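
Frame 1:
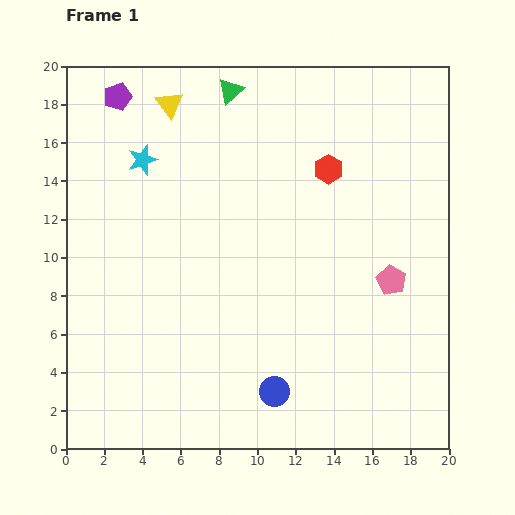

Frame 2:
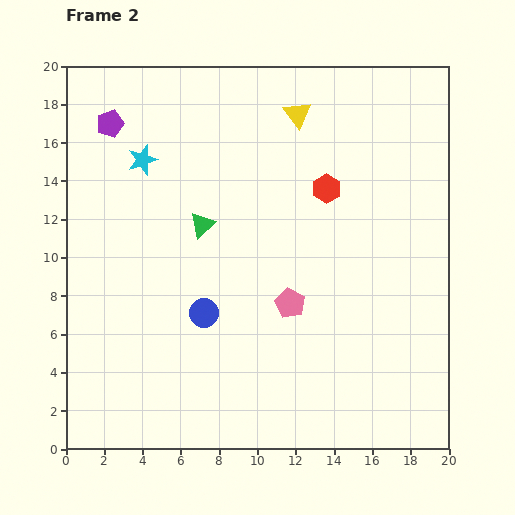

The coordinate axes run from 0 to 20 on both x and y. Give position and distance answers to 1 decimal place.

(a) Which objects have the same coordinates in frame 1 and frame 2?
the cyan star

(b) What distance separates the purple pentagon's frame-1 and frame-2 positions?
1.5

The purple pentagon moved from (2.7, 18.4) to (2.3, 17.0), a distance of √(0.4² + 1.4²) ≈ 1.5.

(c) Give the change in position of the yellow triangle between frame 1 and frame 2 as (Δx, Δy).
(6.7, -0.5)

The yellow triangle was at (5.4, 18.0) in frame 1 and (12.1, 17.5) in frame 2.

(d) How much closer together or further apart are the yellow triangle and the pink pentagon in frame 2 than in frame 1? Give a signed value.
-4.9

Distance in frame 1: 14.8. Distance in frame 2: 9.9.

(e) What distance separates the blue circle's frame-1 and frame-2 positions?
5.5

The blue circle moved from (10.9, 3.0) to (7.2, 7.1), a distance of √(3.7² + 4.1²) ≈ 5.5.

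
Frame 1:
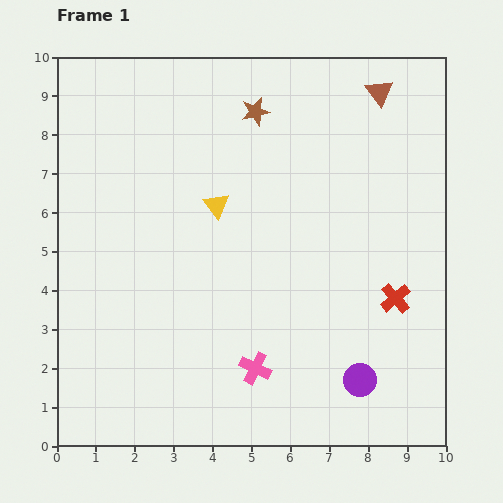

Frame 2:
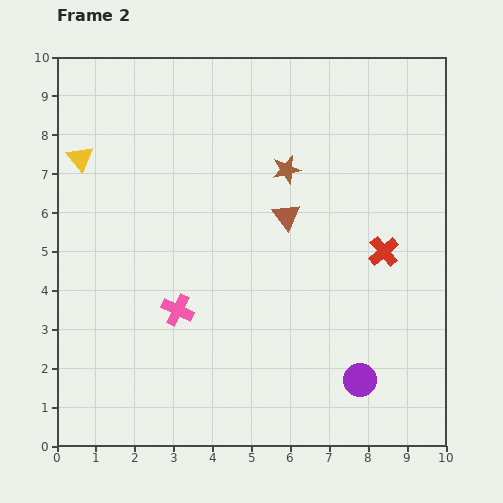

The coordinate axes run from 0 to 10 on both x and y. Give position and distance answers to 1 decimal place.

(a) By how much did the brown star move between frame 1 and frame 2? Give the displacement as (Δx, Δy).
(0.8, -1.5)

The brown star was at (5.1, 8.6) in frame 1 and (5.9, 7.1) in frame 2.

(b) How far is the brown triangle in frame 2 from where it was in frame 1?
4.0

The brown triangle moved from (8.3, 9.1) to (5.9, 5.9), a distance of √(2.4² + 3.2²) ≈ 4.0.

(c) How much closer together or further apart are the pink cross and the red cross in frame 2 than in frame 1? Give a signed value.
+1.5

Distance in frame 1: 4.0. Distance in frame 2: 5.5.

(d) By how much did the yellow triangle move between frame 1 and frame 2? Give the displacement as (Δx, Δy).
(-3.5, 1.2)

The yellow triangle was at (4.1, 6.2) in frame 1 and (0.6, 7.4) in frame 2.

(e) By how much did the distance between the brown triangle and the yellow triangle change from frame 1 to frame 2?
+0.4

Distance in frame 1: 5.1. Distance in frame 2: 5.5.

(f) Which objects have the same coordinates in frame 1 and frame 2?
the purple circle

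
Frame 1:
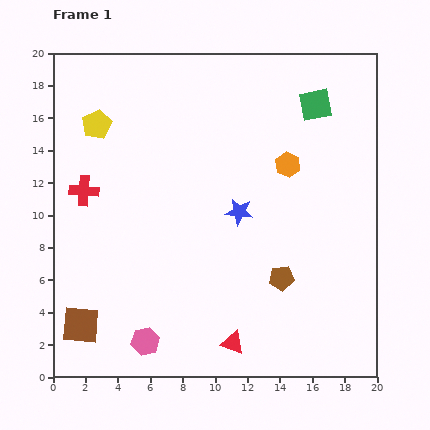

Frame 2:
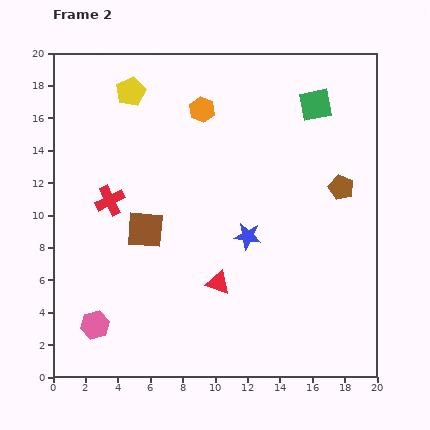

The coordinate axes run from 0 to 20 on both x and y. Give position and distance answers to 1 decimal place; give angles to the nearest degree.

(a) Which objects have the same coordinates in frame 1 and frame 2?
the green square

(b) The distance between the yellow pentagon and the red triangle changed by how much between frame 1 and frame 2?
-2.9

Distance in frame 1: 15.9. Distance in frame 2: 13.0.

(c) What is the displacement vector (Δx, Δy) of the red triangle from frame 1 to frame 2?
(-0.9, 3.7)

The red triangle was at (11.1, 2.1) in frame 1 and (10.2, 5.8) in frame 2.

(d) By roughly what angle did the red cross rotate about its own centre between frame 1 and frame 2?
30° counter-clockwise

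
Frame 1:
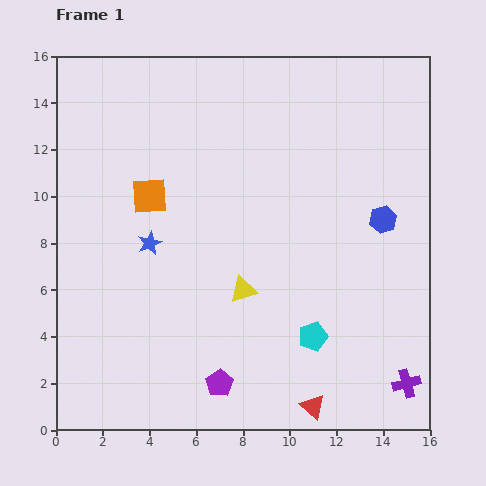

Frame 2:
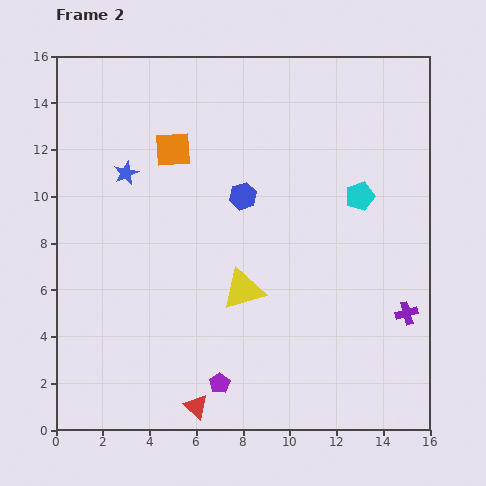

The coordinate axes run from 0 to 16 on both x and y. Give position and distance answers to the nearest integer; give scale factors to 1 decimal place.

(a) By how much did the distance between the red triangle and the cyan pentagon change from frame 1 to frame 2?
+8

Distance in frame 1: 3. Distance in frame 2: 11.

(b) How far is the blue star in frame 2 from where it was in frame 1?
3

The blue star moved from (4, 8) to (3, 11), a distance of √(1² + 3²) ≈ 3.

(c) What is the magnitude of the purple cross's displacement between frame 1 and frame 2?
3

The purple cross moved from (15, 2) to (15, 5), a distance of √(0² + 3²) ≈ 3.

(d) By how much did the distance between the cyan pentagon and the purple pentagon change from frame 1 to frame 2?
+6

Distance in frame 1: 4. Distance in frame 2: 10.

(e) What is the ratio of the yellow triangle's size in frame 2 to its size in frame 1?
1.6×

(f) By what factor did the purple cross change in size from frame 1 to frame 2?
0.8×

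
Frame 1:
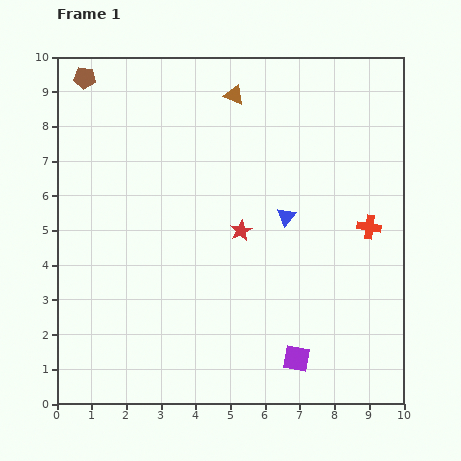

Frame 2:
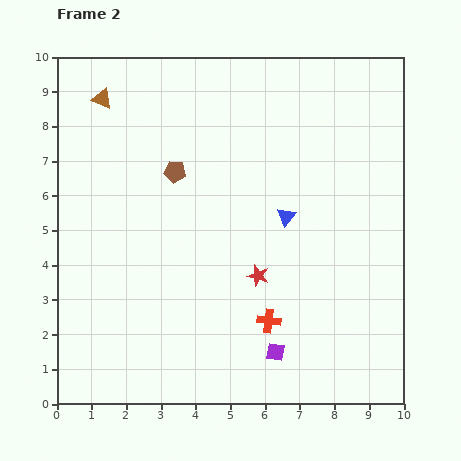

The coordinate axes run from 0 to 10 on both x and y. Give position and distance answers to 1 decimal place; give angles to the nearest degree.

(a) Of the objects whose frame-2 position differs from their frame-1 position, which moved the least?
the purple square

(moved 0.6)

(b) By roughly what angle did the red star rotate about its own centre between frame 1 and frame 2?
28° counter-clockwise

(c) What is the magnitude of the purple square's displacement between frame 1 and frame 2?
0.6

The purple square moved from (6.9, 1.3) to (6.3, 1.5), a distance of √(0.6² + 0.2²) ≈ 0.6.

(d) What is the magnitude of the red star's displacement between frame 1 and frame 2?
1.4

The red star moved from (5.3, 5.0) to (5.8, 3.7), a distance of √(0.5² + 1.3²) ≈ 1.4.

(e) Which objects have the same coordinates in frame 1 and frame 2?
the blue triangle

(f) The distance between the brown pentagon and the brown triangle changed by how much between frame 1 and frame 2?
-1.3

Distance in frame 1: 4.3. Distance in frame 2: 3.0.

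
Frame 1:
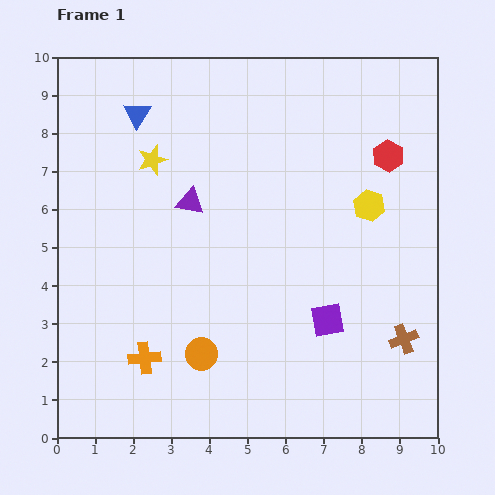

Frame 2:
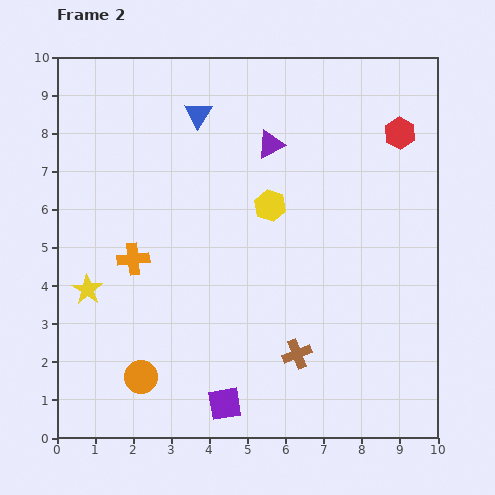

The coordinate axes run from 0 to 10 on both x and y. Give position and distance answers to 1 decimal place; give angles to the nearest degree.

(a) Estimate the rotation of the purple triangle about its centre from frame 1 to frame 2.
36° counter-clockwise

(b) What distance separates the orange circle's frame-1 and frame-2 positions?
1.7

The orange circle moved from (3.8, 2.2) to (2.2, 1.6), a distance of √(1.6² + 0.6²) ≈ 1.7.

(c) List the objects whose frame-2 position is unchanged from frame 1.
none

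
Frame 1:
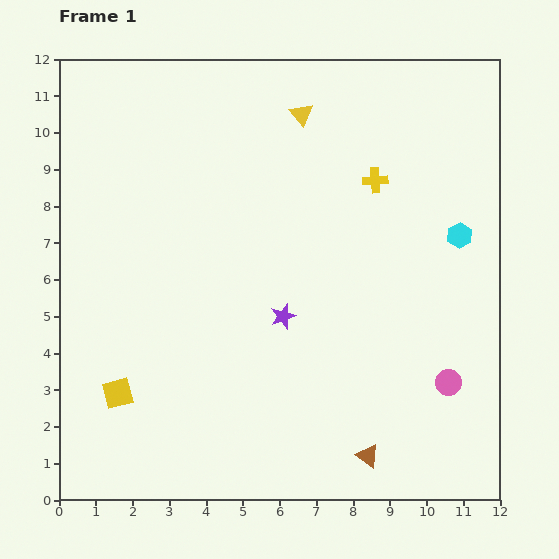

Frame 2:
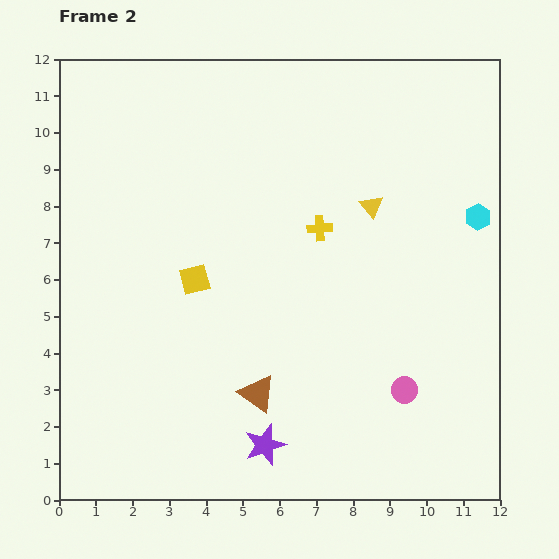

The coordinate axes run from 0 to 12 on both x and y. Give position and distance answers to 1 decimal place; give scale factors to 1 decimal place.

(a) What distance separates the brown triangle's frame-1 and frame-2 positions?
3.4

The brown triangle moved from (8.4, 1.2) to (5.4, 2.9), a distance of √(3.0² + 1.7²) ≈ 3.4.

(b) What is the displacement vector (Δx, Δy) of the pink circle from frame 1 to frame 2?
(-1.2, -0.2)

The pink circle was at (10.6, 3.2) in frame 1 and (9.4, 3.0) in frame 2.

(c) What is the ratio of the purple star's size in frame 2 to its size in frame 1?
1.6×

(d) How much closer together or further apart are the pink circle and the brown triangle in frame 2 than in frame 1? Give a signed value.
+1.0

Distance in frame 1: 3.0. Distance in frame 2: 4.0.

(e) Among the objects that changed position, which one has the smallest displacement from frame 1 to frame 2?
the cyan hexagon

(moved 0.7)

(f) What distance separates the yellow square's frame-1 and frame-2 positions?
3.7

The yellow square moved from (1.6, 2.9) to (3.7, 6.0), a distance of √(2.1² + 3.1²) ≈ 3.7.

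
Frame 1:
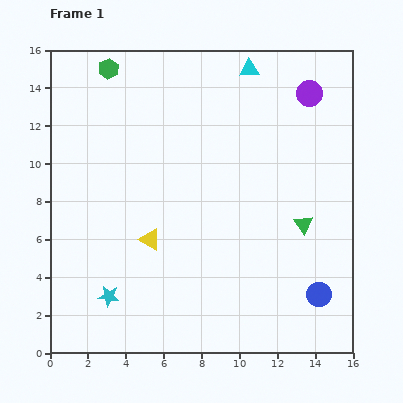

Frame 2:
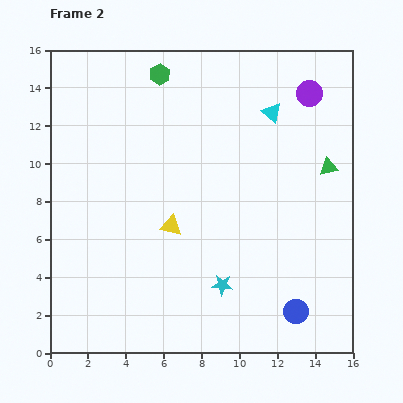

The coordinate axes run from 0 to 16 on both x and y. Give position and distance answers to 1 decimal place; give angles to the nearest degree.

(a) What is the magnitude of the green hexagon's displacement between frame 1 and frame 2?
2.7

The green hexagon moved from (3.1, 15.0) to (5.8, 14.7), a distance of √(2.7² + 0.3²) ≈ 2.7.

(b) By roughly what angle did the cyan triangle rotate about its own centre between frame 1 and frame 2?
45° clockwise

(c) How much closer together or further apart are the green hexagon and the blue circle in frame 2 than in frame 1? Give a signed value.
-1.9

Distance in frame 1: 16.3. Distance in frame 2: 14.4.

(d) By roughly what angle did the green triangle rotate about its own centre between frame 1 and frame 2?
54° clockwise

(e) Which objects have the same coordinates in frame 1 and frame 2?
the purple circle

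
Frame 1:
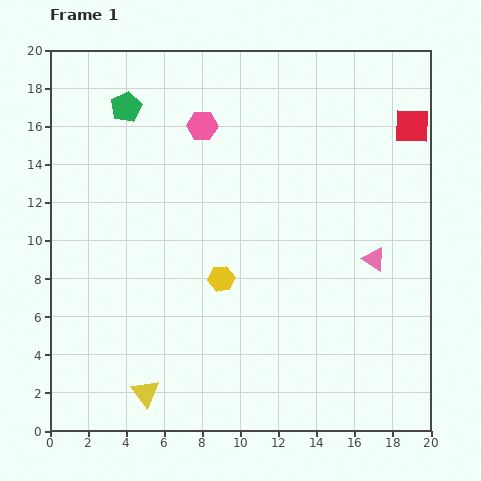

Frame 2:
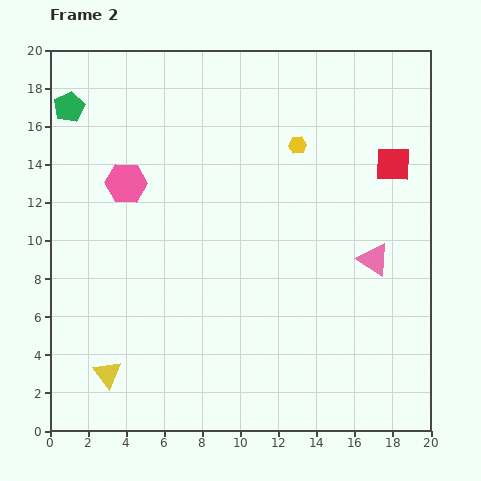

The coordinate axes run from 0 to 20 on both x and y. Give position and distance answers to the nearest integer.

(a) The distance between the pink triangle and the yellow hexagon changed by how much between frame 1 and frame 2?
-1

Distance in frame 1: 8. Distance in frame 2: 7.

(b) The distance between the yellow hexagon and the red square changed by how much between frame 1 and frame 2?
-8

Distance in frame 1: 13. Distance in frame 2: 5.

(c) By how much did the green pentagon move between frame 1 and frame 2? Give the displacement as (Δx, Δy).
(-3, 0)

The green pentagon was at (4, 17) in frame 1 and (1, 17) in frame 2.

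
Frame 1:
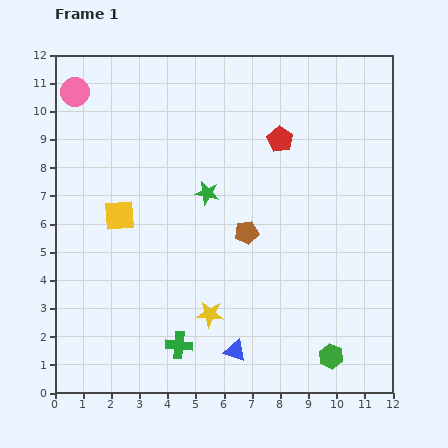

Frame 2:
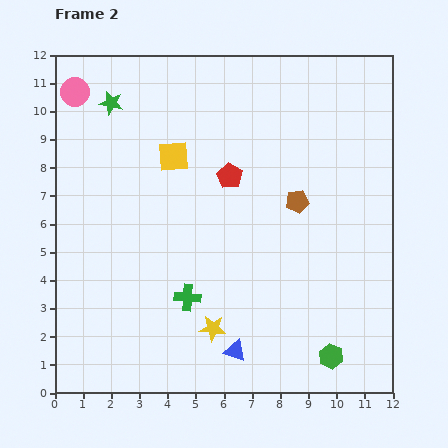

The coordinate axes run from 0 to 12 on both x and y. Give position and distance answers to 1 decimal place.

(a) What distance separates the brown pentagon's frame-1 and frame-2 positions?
2.1

The brown pentagon moved from (6.8, 5.7) to (8.6, 6.8), a distance of √(1.8² + 1.1²) ≈ 2.1.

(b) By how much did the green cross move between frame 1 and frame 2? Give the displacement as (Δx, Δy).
(0.3, 1.7)

The green cross was at (4.4, 1.7) in frame 1 and (4.7, 3.4) in frame 2.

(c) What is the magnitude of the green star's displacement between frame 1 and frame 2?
4.7

The green star moved from (5.4, 7.1) to (2.0, 10.3), a distance of √(3.4² + 3.2²) ≈ 4.7.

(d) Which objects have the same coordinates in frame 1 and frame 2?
the blue triangle, the pink circle, the green hexagon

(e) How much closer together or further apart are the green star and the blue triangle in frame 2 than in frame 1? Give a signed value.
+4.1

Distance in frame 1: 5.7. Distance in frame 2: 9.8.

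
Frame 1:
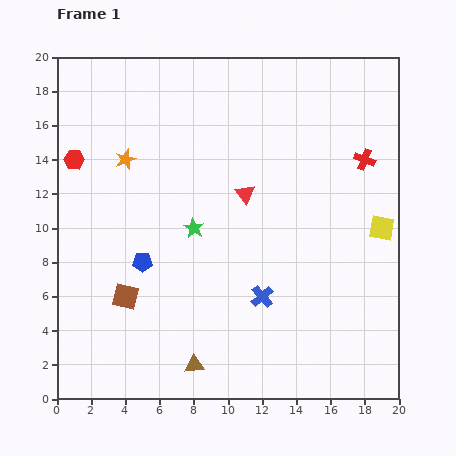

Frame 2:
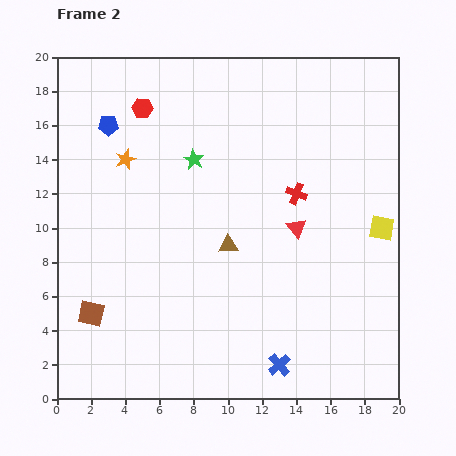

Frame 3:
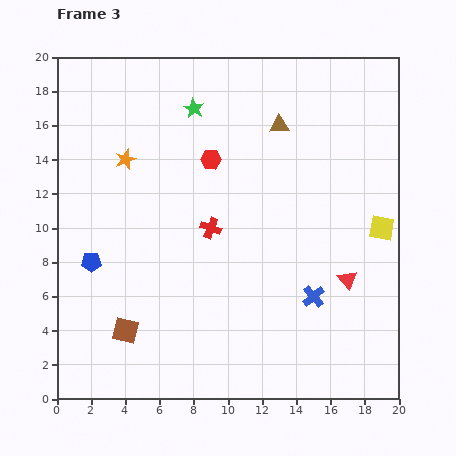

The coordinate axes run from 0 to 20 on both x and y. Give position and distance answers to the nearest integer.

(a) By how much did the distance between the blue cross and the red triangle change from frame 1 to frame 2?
+2

Distance in frame 1: 6. Distance in frame 2: 8.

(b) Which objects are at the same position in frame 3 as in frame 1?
the orange star, the yellow square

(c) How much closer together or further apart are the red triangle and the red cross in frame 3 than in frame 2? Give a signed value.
+7

Distance in frame 2: 2. Distance in frame 3: 9.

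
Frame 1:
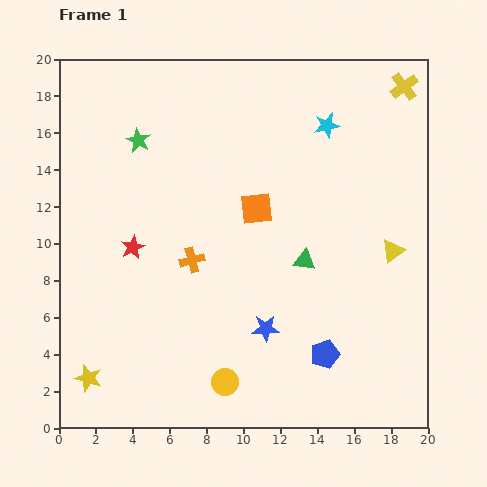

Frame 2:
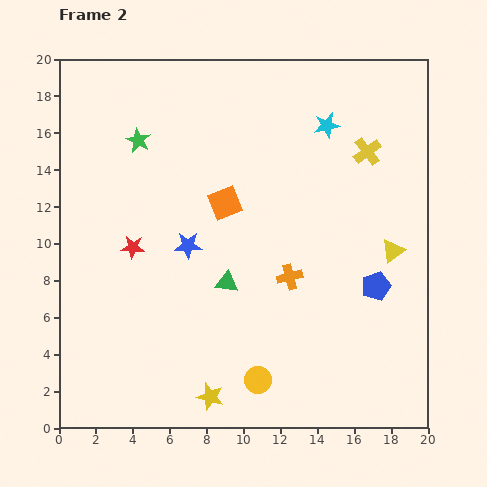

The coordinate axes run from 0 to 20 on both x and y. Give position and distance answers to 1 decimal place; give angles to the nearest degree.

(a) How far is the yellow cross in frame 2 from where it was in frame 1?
4.0

The yellow cross moved from (18.7, 18.5) to (16.7, 15.0), a distance of √(2.0² + 3.5²) ≈ 4.0.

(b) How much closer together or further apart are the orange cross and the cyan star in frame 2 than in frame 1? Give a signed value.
-1.9

Distance in frame 1: 10.3. Distance in frame 2: 8.4.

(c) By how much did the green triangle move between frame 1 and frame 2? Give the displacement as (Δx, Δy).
(-4.2, -1.2)

The green triangle was at (13.3, 9.1) in frame 1 and (9.1, 7.9) in frame 2.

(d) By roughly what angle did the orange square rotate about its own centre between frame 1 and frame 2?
17° counter-clockwise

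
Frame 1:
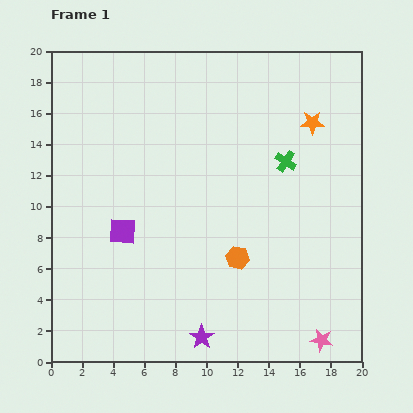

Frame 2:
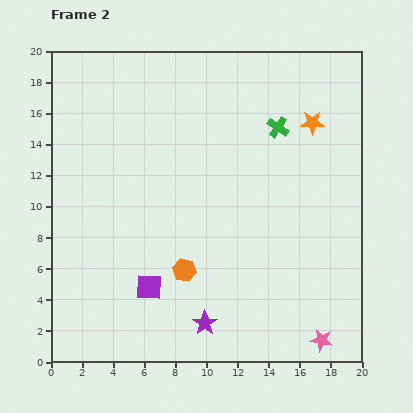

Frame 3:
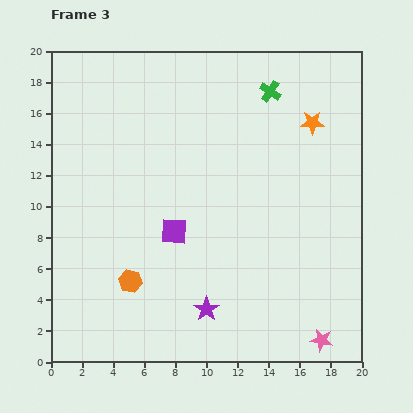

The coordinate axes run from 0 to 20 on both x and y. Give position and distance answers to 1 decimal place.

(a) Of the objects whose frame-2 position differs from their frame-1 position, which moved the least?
the purple star

(moved 0.9)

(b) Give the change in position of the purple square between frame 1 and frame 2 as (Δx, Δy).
(1.7, -3.6)

The purple square was at (4.6, 8.4) in frame 1 and (6.3, 4.8) in frame 2.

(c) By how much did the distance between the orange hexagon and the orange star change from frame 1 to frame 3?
+5.6

Distance in frame 1: 9.9. Distance in frame 3: 15.5.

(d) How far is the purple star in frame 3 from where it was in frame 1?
1.8

The purple star moved from (9.7, 1.6) to (10.0, 3.4), a distance of √(0.3² + 1.8²) ≈ 1.8.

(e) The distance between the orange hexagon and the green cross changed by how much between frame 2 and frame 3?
+4.2

Distance in frame 2: 11.0. Distance in frame 3: 15.2.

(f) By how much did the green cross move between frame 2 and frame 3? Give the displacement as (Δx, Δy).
(-0.5, 2.3)

The green cross was at (14.6, 15.1) in frame 2 and (14.1, 17.4) in frame 3.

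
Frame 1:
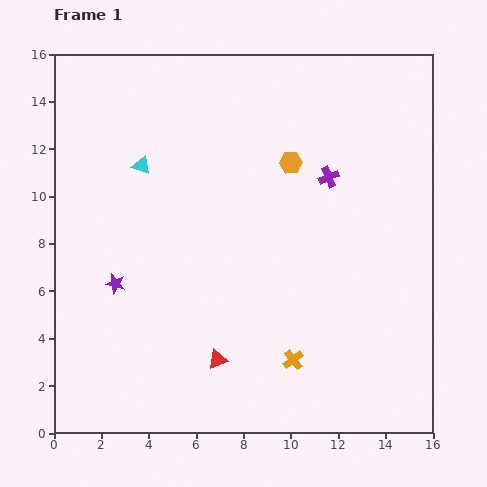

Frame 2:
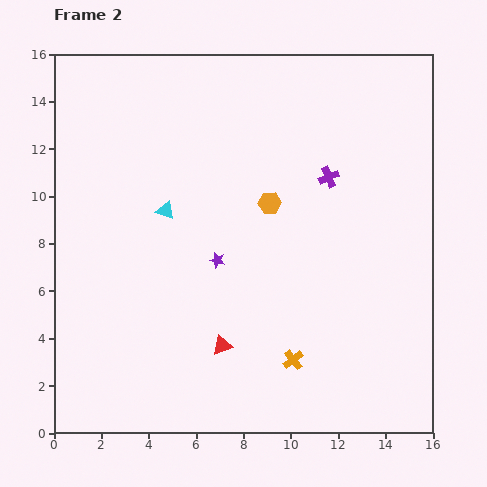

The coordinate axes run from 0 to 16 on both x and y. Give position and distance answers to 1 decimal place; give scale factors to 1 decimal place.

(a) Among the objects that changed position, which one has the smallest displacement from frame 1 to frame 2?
the red triangle

(moved 0.6)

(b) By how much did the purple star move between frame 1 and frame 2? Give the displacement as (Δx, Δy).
(4.3, 1.0)

The purple star was at (2.6, 6.3) in frame 1 and (6.9, 7.3) in frame 2.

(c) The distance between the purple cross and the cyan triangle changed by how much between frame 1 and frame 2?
-0.9

Distance in frame 1: 7.9. Distance in frame 2: 7.0.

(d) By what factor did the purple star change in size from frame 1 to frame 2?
0.8×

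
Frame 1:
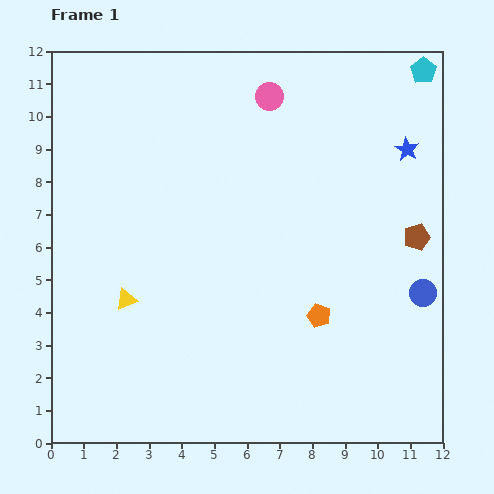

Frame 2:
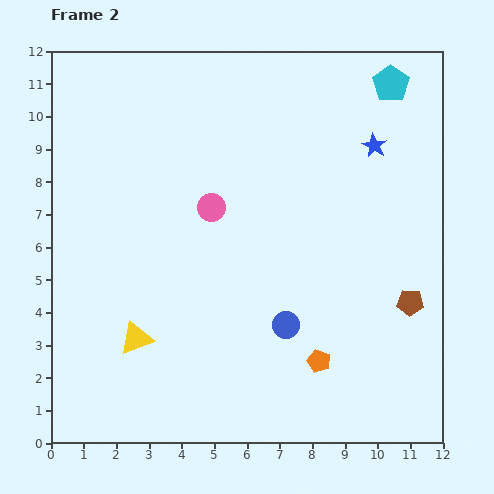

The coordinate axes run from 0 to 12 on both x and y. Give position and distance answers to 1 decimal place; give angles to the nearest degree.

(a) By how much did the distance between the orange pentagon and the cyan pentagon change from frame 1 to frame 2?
+0.6

Distance in frame 1: 8.2. Distance in frame 2: 8.8.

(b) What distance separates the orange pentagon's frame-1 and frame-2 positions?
1.4

The orange pentagon moved from (8.2, 3.9) to (8.2, 2.5), a distance of √(0.0² + 1.4²) ≈ 1.4.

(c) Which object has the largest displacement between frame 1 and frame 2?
the blue circle

(moved 4.3; next 3.8)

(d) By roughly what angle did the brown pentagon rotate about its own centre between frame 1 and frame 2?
21° clockwise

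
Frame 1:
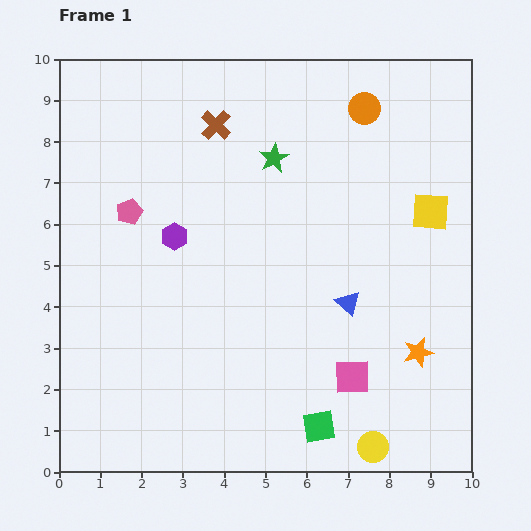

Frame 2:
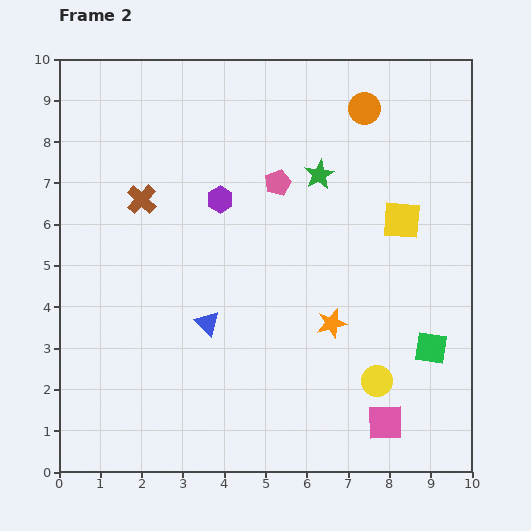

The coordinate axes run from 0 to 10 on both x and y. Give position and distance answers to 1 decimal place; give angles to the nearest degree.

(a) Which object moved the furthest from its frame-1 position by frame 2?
the pink pentagon

(moved 3.7; next 3.4)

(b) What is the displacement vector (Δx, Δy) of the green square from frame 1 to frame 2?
(2.7, 1.9)

The green square was at (6.3, 1.1) in frame 1 and (9.0, 3.0) in frame 2.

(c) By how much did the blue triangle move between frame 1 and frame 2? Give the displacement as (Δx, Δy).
(-3.4, -0.5)

The blue triangle was at (7.0, 4.1) in frame 1 and (3.6, 3.6) in frame 2.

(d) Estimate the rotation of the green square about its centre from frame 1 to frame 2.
18° clockwise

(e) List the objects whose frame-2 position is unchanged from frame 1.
the orange circle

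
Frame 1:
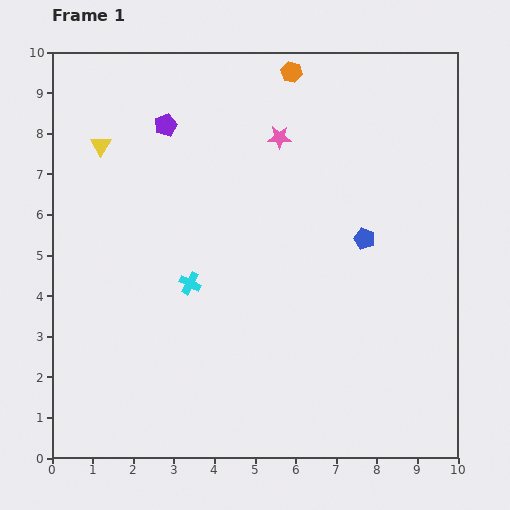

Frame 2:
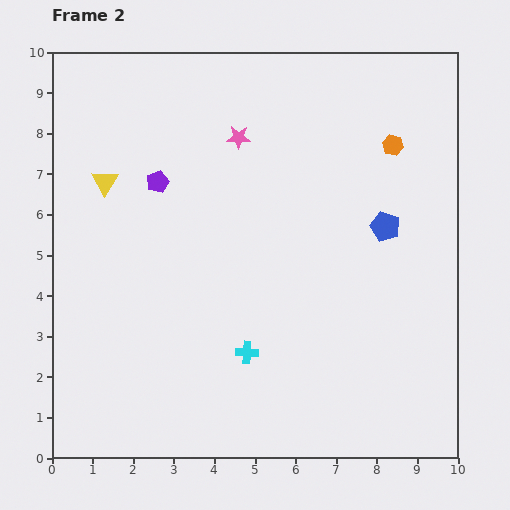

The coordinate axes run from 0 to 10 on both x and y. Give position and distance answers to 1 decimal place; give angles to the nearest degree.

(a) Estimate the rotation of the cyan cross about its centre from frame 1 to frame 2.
24° counter-clockwise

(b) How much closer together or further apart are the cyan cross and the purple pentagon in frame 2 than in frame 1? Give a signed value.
+0.8

Distance in frame 1: 3.9. Distance in frame 2: 4.7.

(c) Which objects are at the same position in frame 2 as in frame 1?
none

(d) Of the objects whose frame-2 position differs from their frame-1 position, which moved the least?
the blue pentagon

(moved 0.6)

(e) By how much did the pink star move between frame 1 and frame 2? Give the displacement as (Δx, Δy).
(-1.0, 0.0)

The pink star was at (5.6, 7.9) in frame 1 and (4.6, 7.9) in frame 2.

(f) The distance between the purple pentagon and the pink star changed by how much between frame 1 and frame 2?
-0.5

Distance in frame 1: 2.8. Distance in frame 2: 2.3.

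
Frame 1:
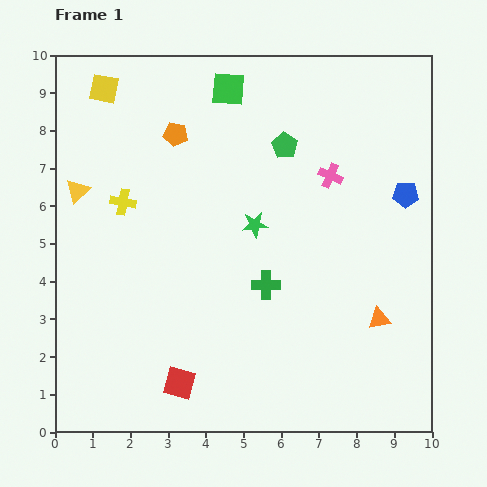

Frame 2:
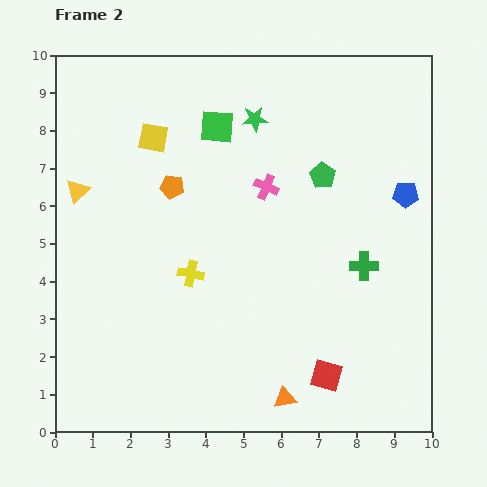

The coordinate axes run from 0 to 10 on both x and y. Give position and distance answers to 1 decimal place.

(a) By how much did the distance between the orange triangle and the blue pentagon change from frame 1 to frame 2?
+2.9

Distance in frame 1: 3.4. Distance in frame 2: 6.3.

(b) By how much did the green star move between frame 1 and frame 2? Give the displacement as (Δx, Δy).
(0.0, 2.8)

The green star was at (5.3, 5.5) in frame 1 and (5.3, 8.3) in frame 2.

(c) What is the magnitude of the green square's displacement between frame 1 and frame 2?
1.0

The green square moved from (4.6, 9.1) to (4.3, 8.1), a distance of √(0.3² + 1.0²) ≈ 1.0.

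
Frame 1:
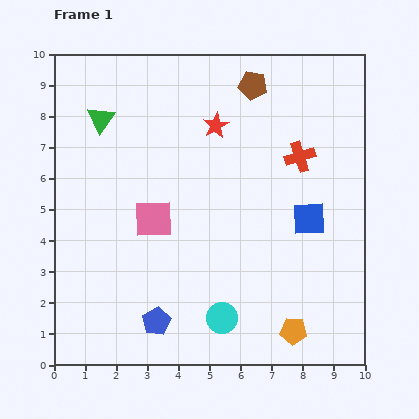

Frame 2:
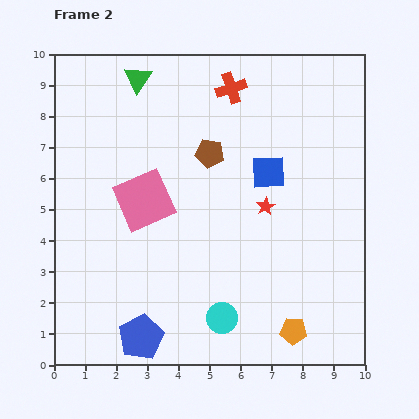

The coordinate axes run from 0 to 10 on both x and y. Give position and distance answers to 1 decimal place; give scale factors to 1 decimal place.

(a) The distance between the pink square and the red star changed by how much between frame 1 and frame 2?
+0.3

Distance in frame 1: 3.6. Distance in frame 2: 3.9.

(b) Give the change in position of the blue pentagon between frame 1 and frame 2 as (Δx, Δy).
(-0.5, -0.5)

The blue pentagon was at (3.3, 1.4) in frame 1 and (2.8, 0.9) in frame 2.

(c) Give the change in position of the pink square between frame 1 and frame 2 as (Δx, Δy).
(-0.3, 0.6)

The pink square was at (3.2, 4.7) in frame 1 and (2.9, 5.3) in frame 2.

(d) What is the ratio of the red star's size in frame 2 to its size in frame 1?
0.7×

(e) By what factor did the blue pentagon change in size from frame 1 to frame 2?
1.6×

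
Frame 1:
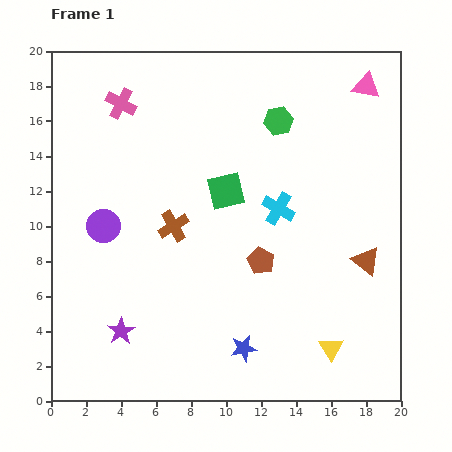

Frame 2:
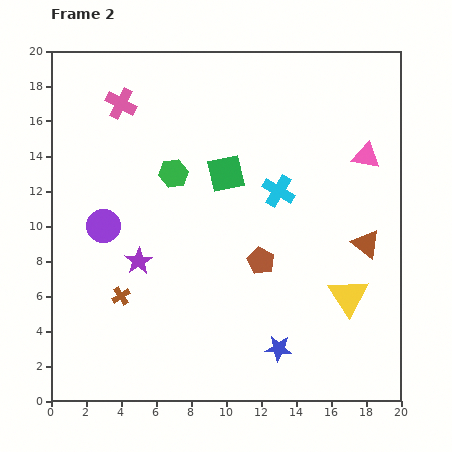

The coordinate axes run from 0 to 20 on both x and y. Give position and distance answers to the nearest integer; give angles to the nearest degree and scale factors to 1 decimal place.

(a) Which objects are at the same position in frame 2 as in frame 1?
the brown pentagon, the pink cross, the purple circle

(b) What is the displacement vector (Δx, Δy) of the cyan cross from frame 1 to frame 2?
(0, 1)

The cyan cross was at (13, 11) in frame 1 and (13, 12) in frame 2.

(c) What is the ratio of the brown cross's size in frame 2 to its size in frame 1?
0.6×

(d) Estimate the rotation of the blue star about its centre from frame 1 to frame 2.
16° clockwise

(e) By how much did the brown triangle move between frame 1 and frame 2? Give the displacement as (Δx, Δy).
(0, 1)

The brown triangle was at (18, 8) in frame 1 and (18, 9) in frame 2.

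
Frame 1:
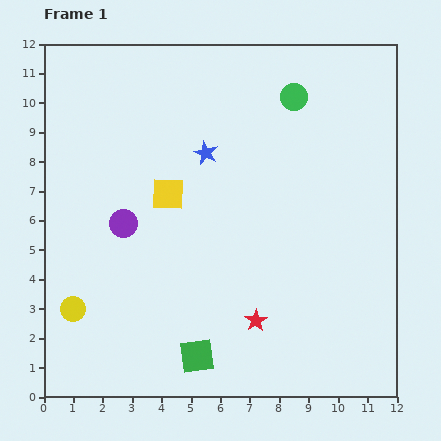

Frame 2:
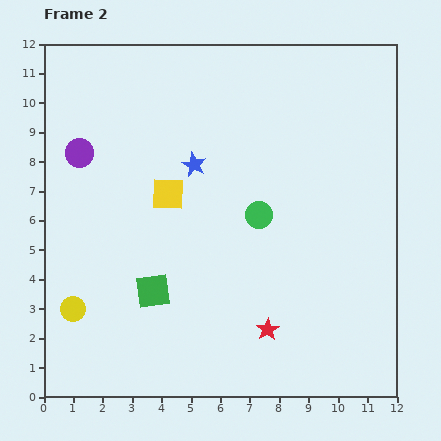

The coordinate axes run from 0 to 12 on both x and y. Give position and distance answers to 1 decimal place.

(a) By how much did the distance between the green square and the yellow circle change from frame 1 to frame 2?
-1.7

Distance in frame 1: 4.5. Distance in frame 2: 2.8.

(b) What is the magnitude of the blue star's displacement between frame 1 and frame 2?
0.6

The blue star moved from (5.5, 8.3) to (5.1, 7.9), a distance of √(0.4² + 0.4²) ≈ 0.6.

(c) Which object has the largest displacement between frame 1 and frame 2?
the green circle

(moved 4.2; next 2.8)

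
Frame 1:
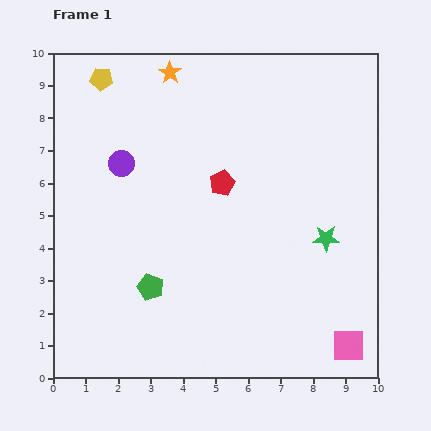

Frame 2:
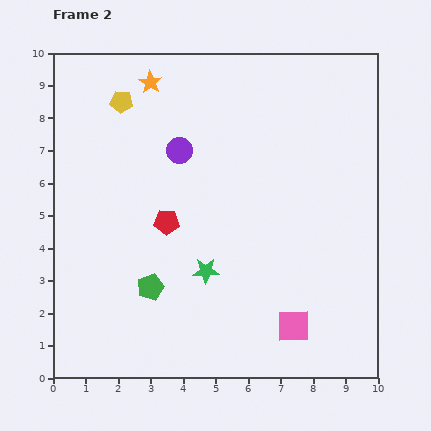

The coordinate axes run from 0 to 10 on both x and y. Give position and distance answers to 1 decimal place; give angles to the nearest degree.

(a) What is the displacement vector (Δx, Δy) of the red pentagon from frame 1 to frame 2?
(-1.7, -1.2)

The red pentagon was at (5.2, 6.0) in frame 1 and (3.5, 4.8) in frame 2.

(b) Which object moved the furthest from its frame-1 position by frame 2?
the green star

(moved 3.8; next 2.1)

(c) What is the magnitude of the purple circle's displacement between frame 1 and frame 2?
1.8

The purple circle moved from (2.1, 6.6) to (3.9, 7.0), a distance of √(1.8² + 0.4²) ≈ 1.8.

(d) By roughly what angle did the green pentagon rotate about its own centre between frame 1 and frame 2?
31° clockwise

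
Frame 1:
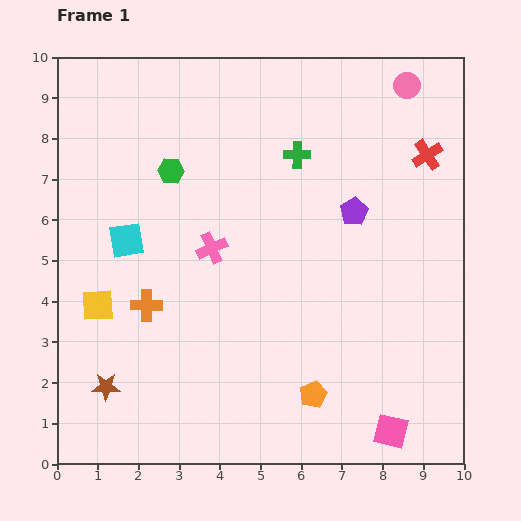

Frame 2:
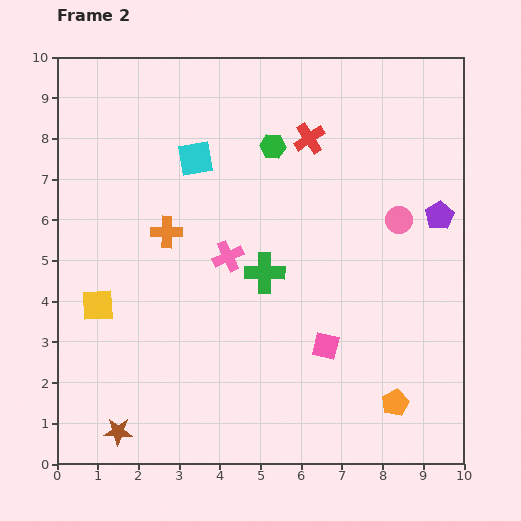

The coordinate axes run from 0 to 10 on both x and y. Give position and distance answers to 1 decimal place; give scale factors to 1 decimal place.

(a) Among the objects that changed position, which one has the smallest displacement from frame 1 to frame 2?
the pink cross

(moved 0.4)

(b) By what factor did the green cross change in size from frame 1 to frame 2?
1.5×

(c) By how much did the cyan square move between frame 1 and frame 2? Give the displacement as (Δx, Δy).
(1.7, 2.0)

The cyan square was at (1.7, 5.5) in frame 1 and (3.4, 7.5) in frame 2.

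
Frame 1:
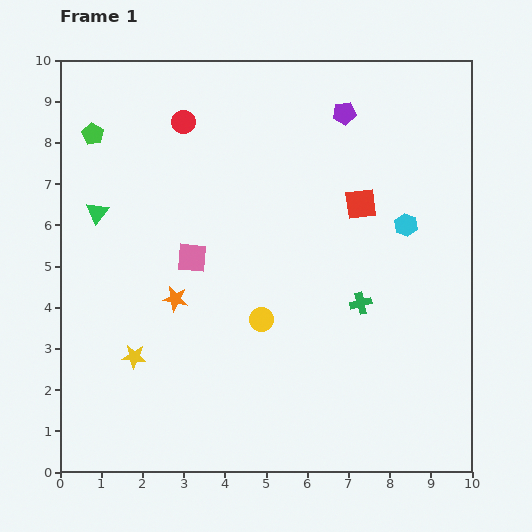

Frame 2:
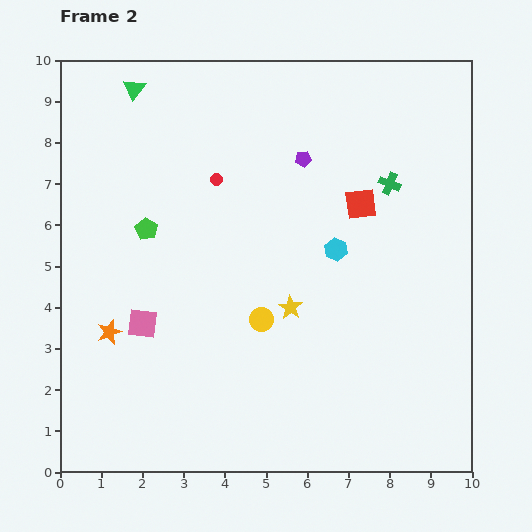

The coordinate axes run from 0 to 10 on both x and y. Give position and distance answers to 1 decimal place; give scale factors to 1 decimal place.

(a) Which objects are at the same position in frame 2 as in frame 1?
the yellow circle, the red square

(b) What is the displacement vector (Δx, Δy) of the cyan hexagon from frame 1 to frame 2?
(-1.7, -0.6)

The cyan hexagon was at (8.4, 6.0) in frame 1 and (6.7, 5.4) in frame 2.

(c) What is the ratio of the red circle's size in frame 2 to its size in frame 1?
0.6×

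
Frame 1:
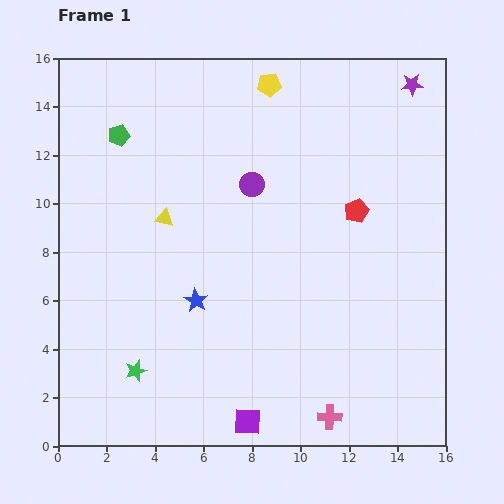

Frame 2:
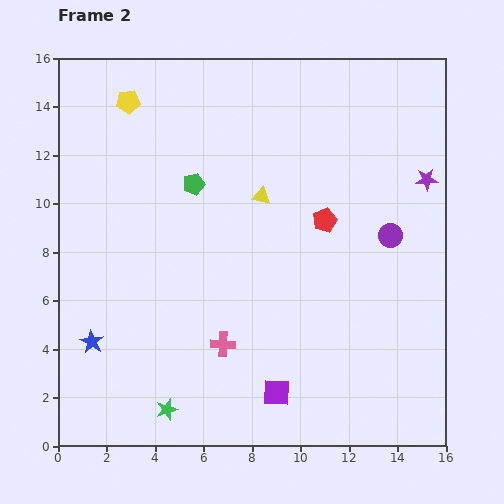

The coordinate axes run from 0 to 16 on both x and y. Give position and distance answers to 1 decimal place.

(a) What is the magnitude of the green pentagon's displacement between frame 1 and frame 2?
3.7

The green pentagon moved from (2.5, 12.8) to (5.6, 10.8), a distance of √(3.1² + 2.0²) ≈ 3.7.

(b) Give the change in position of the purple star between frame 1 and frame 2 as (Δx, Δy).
(0.6, -3.9)

The purple star was at (14.6, 14.9) in frame 1 and (15.2, 11.0) in frame 2.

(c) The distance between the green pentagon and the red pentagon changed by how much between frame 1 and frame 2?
-4.7

Distance in frame 1: 10.3. Distance in frame 2: 5.6.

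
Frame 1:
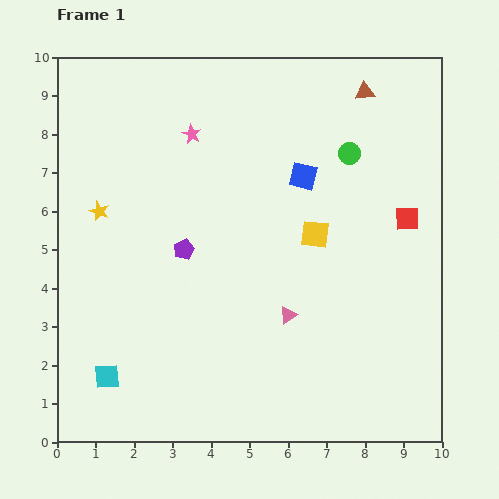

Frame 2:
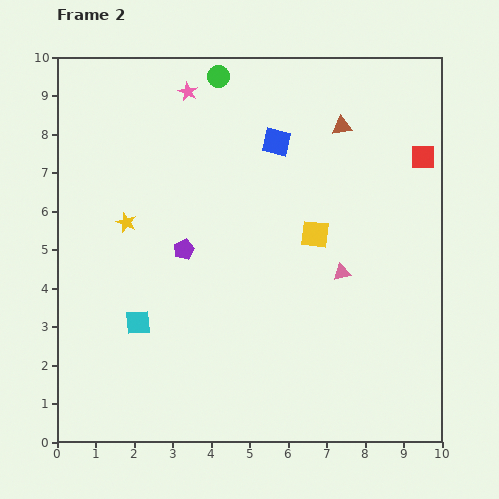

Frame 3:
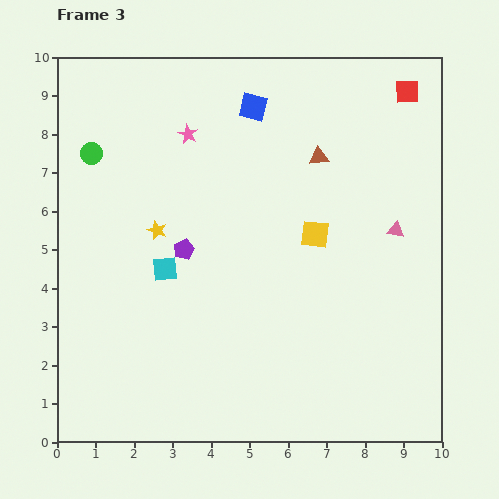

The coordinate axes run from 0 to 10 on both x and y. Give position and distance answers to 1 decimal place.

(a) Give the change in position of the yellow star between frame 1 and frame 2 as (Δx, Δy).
(0.7, -0.3)

The yellow star was at (1.1, 6.0) in frame 1 and (1.8, 5.7) in frame 2.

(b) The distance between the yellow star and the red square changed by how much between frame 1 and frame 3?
-0.6

Distance in frame 1: 8.0. Distance in frame 3: 7.4.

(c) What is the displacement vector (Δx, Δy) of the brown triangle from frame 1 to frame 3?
(-1.2, -1.7)

The brown triangle was at (8.0, 9.1) in frame 1 and (6.8, 7.4) in frame 3.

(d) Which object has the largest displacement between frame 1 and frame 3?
the green circle

(moved 6.7; next 3.6)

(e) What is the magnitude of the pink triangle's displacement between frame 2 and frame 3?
1.8

The pink triangle moved from (7.4, 4.4) to (8.8, 5.5), a distance of √(1.4² + 1.1²) ≈ 1.8.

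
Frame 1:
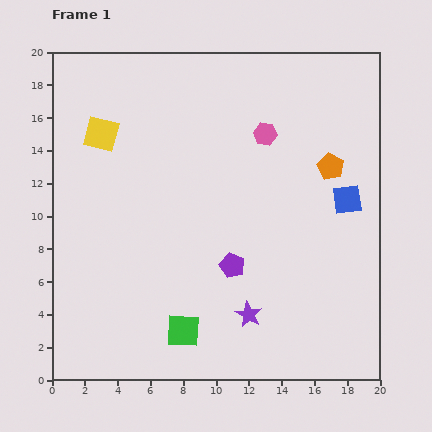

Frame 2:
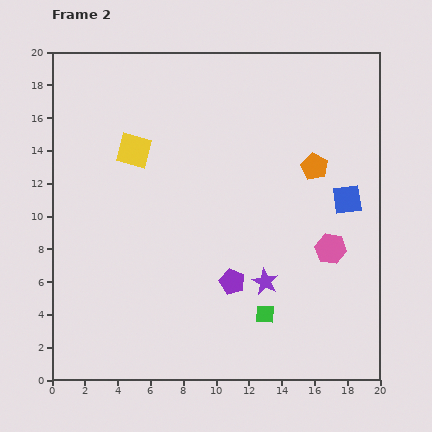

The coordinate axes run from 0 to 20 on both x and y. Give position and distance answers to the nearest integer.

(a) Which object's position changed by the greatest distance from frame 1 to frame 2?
the pink hexagon

(moved 8; next 5)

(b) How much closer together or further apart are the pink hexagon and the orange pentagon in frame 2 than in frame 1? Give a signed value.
+1

Distance in frame 1: 4. Distance in frame 2: 5.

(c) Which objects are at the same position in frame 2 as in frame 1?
the blue square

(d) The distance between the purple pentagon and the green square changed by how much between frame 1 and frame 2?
-2

Distance in frame 1: 5. Distance in frame 2: 3.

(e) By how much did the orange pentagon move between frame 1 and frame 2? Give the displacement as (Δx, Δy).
(-1, 0)

The orange pentagon was at (17, 13) in frame 1 and (16, 13) in frame 2.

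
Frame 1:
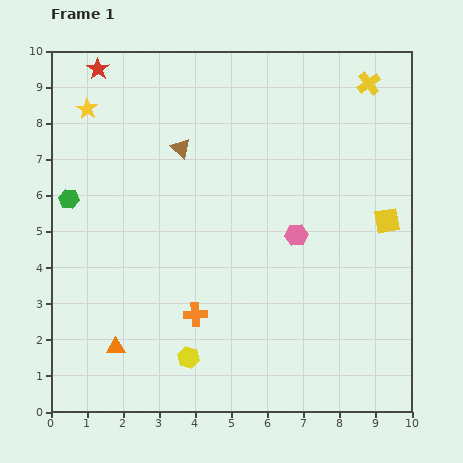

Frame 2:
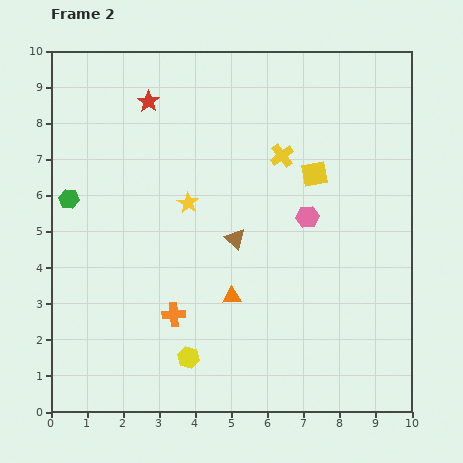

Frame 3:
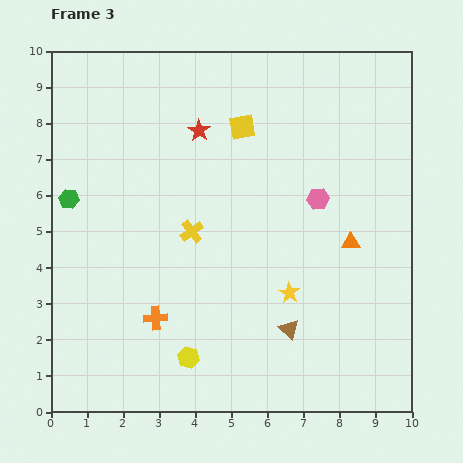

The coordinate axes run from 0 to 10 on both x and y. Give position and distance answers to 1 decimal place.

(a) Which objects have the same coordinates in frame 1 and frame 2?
the yellow hexagon, the green hexagon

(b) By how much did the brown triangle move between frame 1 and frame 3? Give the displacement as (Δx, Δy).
(3.0, -5.0)

The brown triangle was at (3.6, 7.3) in frame 1 and (6.6, 2.3) in frame 3.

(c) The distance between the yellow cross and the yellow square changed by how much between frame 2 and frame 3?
+2.2

Distance in frame 2: 1.0. Distance in frame 3: 3.2.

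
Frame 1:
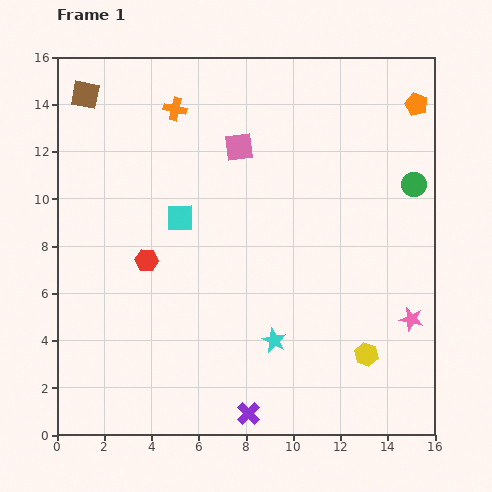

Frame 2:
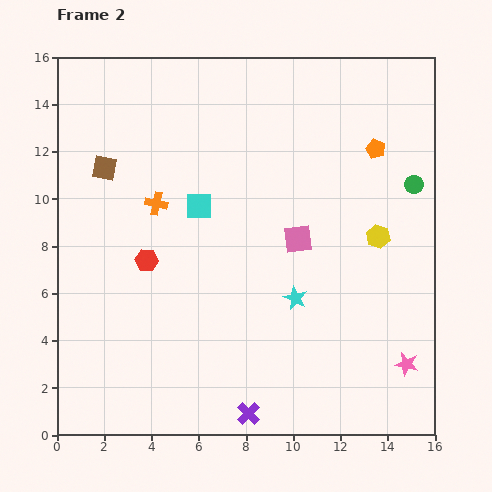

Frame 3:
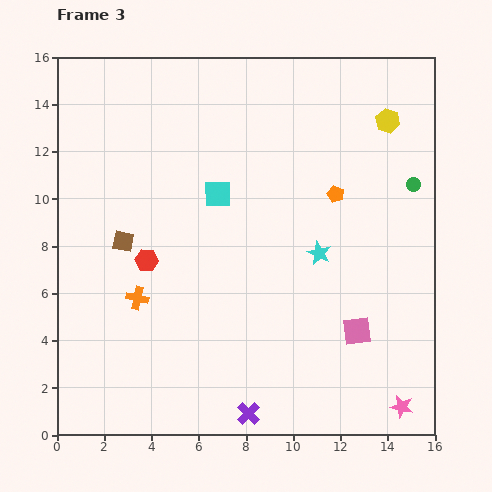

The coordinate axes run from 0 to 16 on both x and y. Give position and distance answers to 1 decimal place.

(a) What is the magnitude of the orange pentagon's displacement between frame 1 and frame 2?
2.5

The orange pentagon moved from (15.2, 14.0) to (13.5, 12.1), a distance of √(1.7² + 1.9²) ≈ 2.5.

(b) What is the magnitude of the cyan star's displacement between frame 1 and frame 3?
4.2

The cyan star moved from (9.2, 4.0) to (11.1, 7.7), a distance of √(1.9² + 3.7²) ≈ 4.2.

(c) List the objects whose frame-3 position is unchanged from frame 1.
the red hexagon, the purple cross, the green circle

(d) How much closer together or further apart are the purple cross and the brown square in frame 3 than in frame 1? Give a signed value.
-6.2

Distance in frame 1: 15.2. Distance in frame 3: 9.0.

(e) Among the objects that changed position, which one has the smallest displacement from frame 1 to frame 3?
the cyan square

(moved 1.9)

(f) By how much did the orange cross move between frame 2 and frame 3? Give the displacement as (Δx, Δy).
(-0.8, -4.0)

The orange cross was at (4.2, 9.8) in frame 2 and (3.4, 5.8) in frame 3.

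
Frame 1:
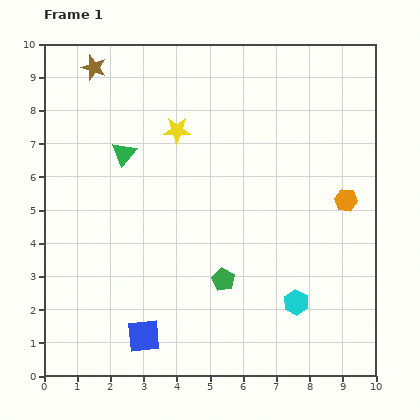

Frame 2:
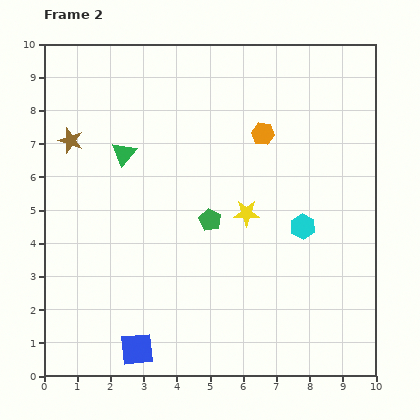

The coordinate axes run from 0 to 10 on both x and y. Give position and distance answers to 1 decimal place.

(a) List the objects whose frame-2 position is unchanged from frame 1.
the green triangle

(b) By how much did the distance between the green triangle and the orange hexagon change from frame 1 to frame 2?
-2.6

Distance in frame 1: 6.8. Distance in frame 2: 4.2.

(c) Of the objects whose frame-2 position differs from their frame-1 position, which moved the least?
the blue square

(moved 0.4)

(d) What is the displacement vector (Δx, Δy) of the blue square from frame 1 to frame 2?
(-0.2, -0.4)

The blue square was at (3.0, 1.2) in frame 1 and (2.8, 0.8) in frame 2.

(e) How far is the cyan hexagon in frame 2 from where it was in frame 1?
2.3

The cyan hexagon moved from (7.6, 2.2) to (7.8, 4.5), a distance of √(0.2² + 2.3²) ≈ 2.3.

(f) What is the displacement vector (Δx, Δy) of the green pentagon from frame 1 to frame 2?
(-0.4, 1.8)

The green pentagon was at (5.4, 2.9) in frame 1 and (5.0, 4.7) in frame 2.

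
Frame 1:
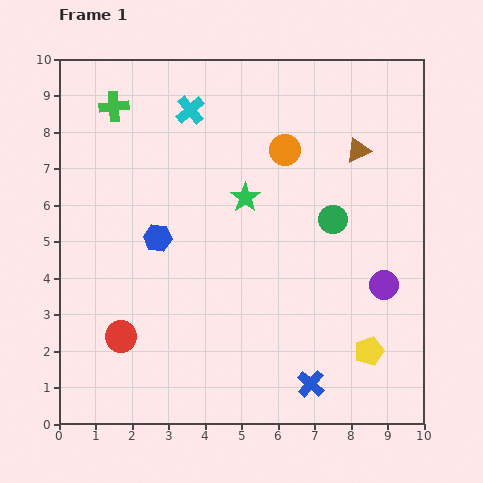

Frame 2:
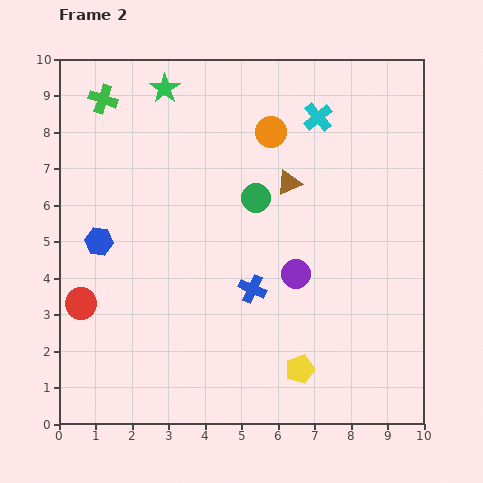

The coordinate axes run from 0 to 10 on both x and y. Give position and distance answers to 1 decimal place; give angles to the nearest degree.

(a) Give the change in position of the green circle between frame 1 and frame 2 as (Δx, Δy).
(-2.1, 0.6)

The green circle was at (7.5, 5.6) in frame 1 and (5.4, 6.2) in frame 2.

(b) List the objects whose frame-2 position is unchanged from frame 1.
none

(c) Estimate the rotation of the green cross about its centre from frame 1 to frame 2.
23° clockwise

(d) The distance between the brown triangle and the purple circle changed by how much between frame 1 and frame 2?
-1.3

Distance in frame 1: 3.8. Distance in frame 2: 2.5.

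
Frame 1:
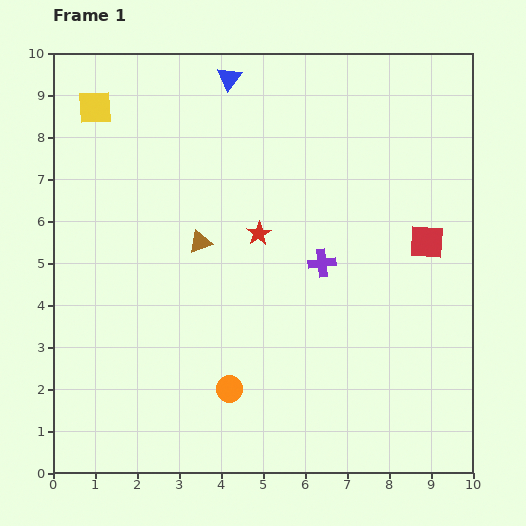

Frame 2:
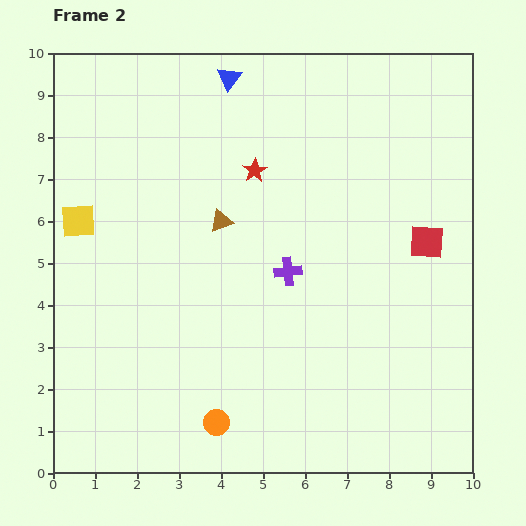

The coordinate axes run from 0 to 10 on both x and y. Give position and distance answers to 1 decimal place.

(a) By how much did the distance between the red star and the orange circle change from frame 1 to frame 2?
+2.3

Distance in frame 1: 3.8. Distance in frame 2: 6.1.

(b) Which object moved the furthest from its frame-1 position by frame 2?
the yellow square

(moved 2.7; next 1.5)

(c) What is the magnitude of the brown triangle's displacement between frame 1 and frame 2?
0.7

The brown triangle moved from (3.5, 5.5) to (4.0, 6.0), a distance of √(0.5² + 0.5²) ≈ 0.7.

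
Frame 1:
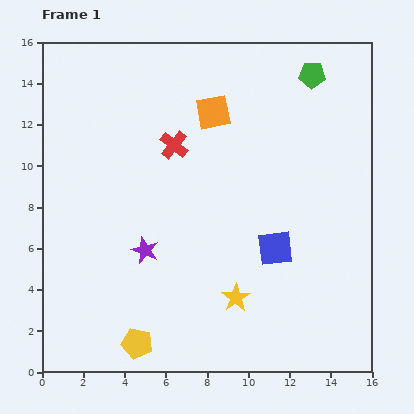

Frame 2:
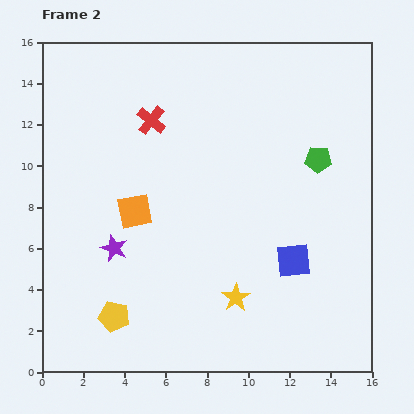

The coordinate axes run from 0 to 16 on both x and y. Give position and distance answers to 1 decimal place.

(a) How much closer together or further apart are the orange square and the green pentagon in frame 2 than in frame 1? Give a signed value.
+4.1

Distance in frame 1: 5.1. Distance in frame 2: 9.2.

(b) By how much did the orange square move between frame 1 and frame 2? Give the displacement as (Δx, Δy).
(-3.8, -4.8)

The orange square was at (8.3, 12.6) in frame 1 and (4.5, 7.8) in frame 2.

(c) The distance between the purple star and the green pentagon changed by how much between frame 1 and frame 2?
-0.9

Distance in frame 1: 11.7. Distance in frame 2: 10.8.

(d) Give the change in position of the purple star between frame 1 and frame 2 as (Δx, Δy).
(-1.5, 0.1)

The purple star was at (5.0, 5.9) in frame 1 and (3.5, 6.0) in frame 2.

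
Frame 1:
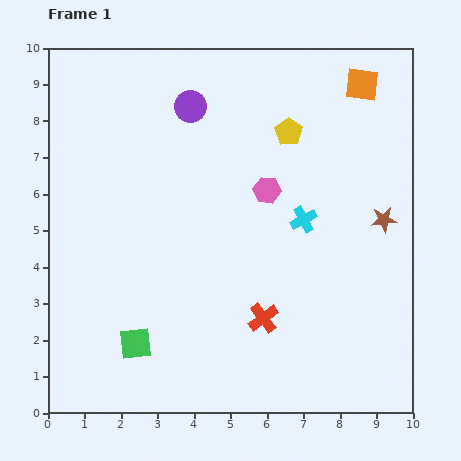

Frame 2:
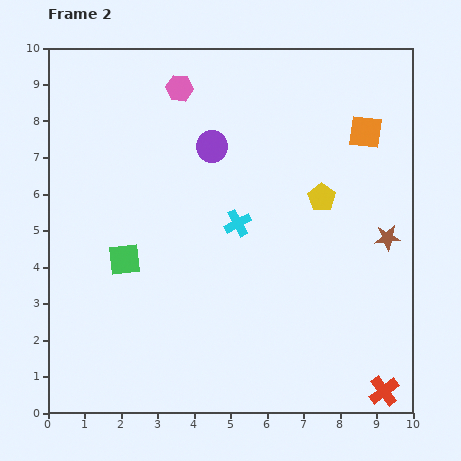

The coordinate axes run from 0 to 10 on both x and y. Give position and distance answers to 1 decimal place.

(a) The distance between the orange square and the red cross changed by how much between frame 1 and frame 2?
+0.2

Distance in frame 1: 6.9. Distance in frame 2: 7.1.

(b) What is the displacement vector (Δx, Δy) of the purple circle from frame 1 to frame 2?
(0.6, -1.1)

The purple circle was at (3.9, 8.4) in frame 1 and (4.5, 7.3) in frame 2.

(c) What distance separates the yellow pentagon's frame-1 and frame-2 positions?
2.0

The yellow pentagon moved from (6.6, 7.7) to (7.5, 5.9), a distance of √(0.9² + 1.8²) ≈ 2.0.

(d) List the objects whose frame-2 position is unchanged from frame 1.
none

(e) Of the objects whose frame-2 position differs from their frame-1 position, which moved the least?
the brown star

(moved 0.5)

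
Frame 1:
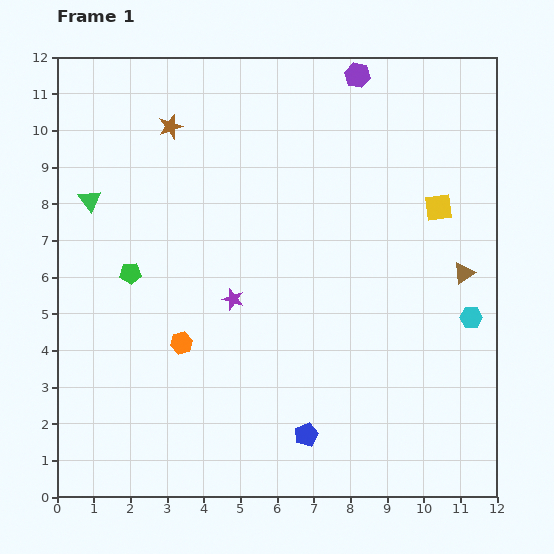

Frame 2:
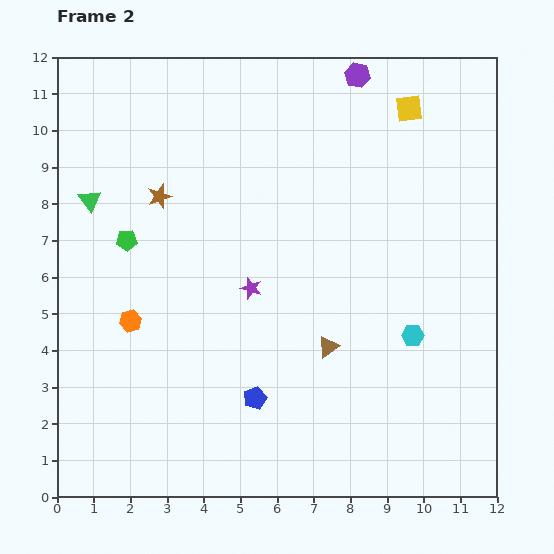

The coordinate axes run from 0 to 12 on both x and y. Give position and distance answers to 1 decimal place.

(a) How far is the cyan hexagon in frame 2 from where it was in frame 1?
1.7

The cyan hexagon moved from (11.3, 4.9) to (9.7, 4.4), a distance of √(1.6² + 0.5²) ≈ 1.7.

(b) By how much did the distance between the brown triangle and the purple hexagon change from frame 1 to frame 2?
+1.3

Distance in frame 1: 6.1. Distance in frame 2: 7.4.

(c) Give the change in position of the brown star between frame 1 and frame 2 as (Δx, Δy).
(-0.3, -1.9)

The brown star was at (3.1, 10.1) in frame 1 and (2.8, 8.2) in frame 2.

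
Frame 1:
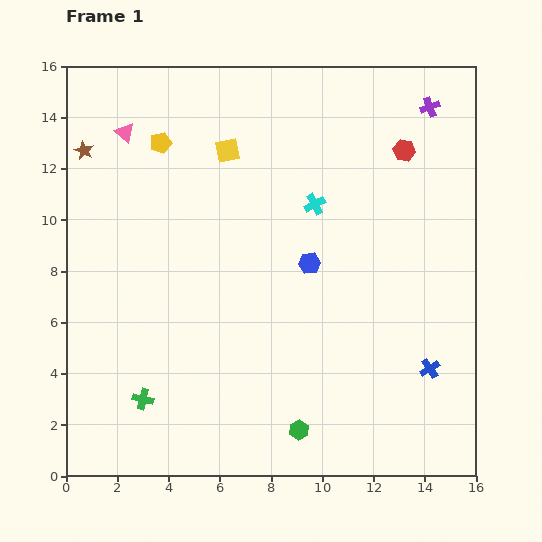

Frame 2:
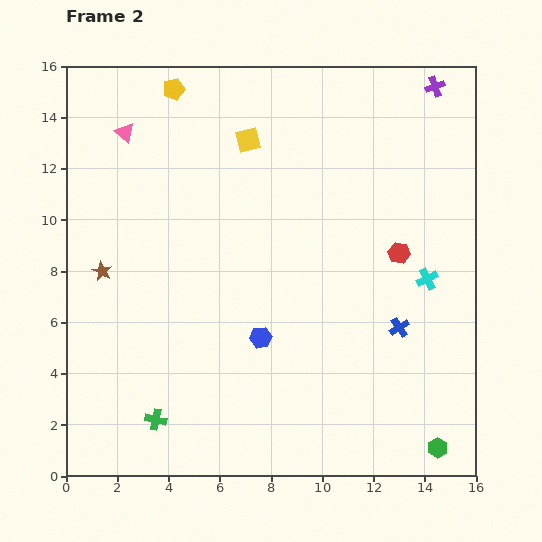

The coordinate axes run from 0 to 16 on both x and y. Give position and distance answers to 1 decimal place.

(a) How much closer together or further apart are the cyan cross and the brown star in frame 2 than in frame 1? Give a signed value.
+3.5

Distance in frame 1: 9.2. Distance in frame 2: 12.7.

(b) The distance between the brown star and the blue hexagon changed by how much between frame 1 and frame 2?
-3.1

Distance in frame 1: 9.8. Distance in frame 2: 6.7.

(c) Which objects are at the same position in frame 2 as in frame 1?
the pink triangle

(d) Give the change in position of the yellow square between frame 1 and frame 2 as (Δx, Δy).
(0.8, 0.4)

The yellow square was at (6.3, 12.7) in frame 1 and (7.1, 13.1) in frame 2.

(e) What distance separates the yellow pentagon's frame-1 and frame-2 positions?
2.2

The yellow pentagon moved from (3.7, 13.0) to (4.2, 15.1), a distance of √(0.5² + 2.1²) ≈ 2.2.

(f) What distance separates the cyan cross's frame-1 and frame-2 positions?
5.3

The cyan cross moved from (9.7, 10.6) to (14.1, 7.7), a distance of √(4.4² + 2.9²) ≈ 5.3.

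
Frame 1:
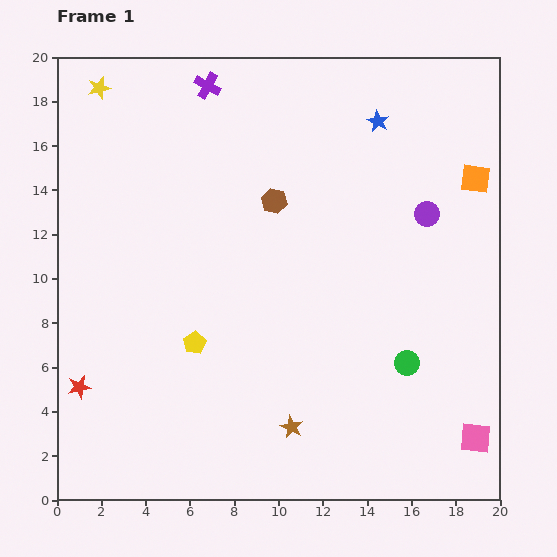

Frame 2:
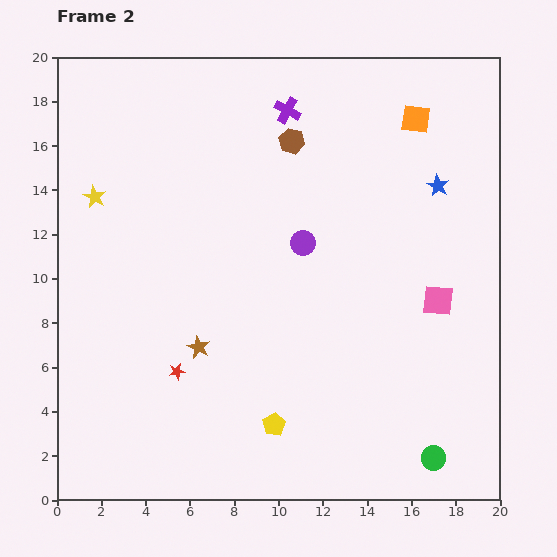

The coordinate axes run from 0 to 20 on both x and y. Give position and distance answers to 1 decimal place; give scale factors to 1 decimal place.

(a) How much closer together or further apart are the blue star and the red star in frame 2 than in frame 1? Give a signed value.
-3.6

Distance in frame 1: 18.1. Distance in frame 2: 14.5.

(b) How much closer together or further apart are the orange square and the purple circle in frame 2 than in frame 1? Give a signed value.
+4.9

Distance in frame 1: 2.7. Distance in frame 2: 7.6.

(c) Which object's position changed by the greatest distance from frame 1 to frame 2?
the pink square

(moved 6.4; next 5.7)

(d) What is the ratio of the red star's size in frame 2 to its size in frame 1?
0.7×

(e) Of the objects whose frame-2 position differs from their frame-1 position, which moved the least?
the brown hexagon

(moved 2.8)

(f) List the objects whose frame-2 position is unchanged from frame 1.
none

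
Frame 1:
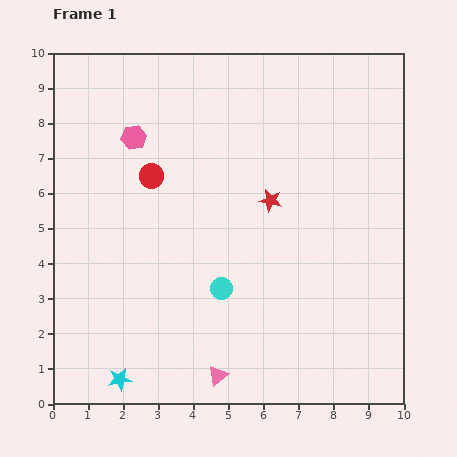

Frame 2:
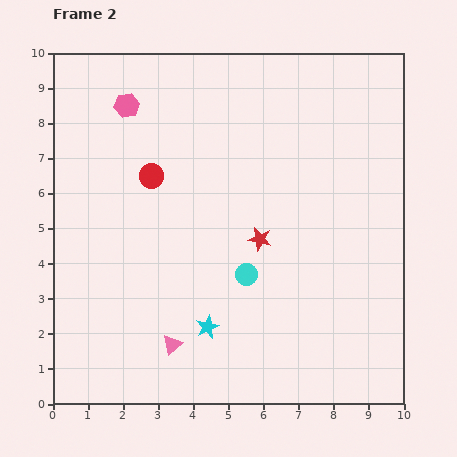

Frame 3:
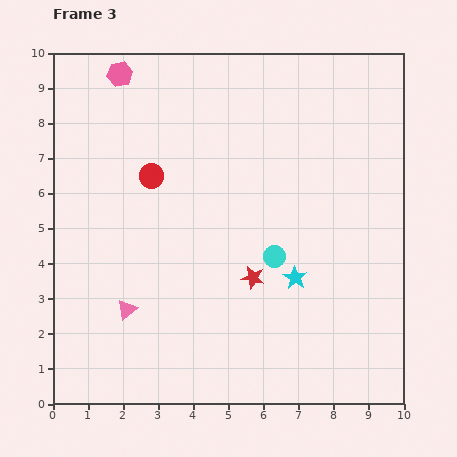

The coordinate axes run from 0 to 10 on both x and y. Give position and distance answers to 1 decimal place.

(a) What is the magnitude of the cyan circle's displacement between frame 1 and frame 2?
0.8

The cyan circle moved from (4.8, 3.3) to (5.5, 3.7), a distance of √(0.7² + 0.4²) ≈ 0.8.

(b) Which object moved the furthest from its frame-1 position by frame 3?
the cyan star

(moved 5.8; next 3.2)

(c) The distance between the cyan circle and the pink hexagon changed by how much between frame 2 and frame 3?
+0.9

Distance in frame 2: 5.9. Distance in frame 3: 6.8.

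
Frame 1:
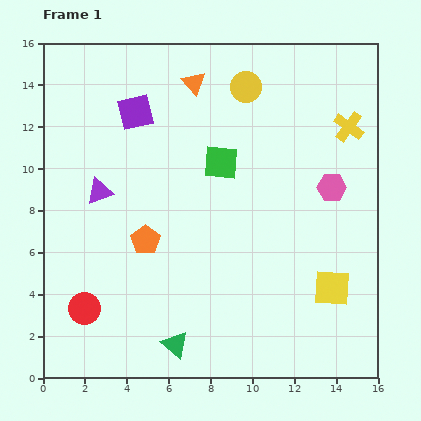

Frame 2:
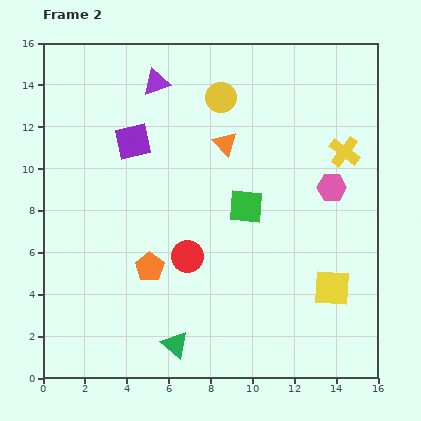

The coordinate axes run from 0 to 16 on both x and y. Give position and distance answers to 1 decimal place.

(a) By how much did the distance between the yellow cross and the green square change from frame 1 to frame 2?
-0.9

Distance in frame 1: 6.3. Distance in frame 2: 5.4.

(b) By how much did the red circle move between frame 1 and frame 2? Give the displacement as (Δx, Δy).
(4.9, 2.5)

The red circle was at (2.0, 3.3) in frame 1 and (6.9, 5.8) in frame 2.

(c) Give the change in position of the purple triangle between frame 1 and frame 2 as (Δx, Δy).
(2.7, 5.2)

The purple triangle was at (2.7, 8.9) in frame 1 and (5.4, 14.1) in frame 2.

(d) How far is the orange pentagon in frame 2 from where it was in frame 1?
1.3

The orange pentagon moved from (4.9, 6.6) to (5.1, 5.3), a distance of √(0.2² + 1.3²) ≈ 1.3.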